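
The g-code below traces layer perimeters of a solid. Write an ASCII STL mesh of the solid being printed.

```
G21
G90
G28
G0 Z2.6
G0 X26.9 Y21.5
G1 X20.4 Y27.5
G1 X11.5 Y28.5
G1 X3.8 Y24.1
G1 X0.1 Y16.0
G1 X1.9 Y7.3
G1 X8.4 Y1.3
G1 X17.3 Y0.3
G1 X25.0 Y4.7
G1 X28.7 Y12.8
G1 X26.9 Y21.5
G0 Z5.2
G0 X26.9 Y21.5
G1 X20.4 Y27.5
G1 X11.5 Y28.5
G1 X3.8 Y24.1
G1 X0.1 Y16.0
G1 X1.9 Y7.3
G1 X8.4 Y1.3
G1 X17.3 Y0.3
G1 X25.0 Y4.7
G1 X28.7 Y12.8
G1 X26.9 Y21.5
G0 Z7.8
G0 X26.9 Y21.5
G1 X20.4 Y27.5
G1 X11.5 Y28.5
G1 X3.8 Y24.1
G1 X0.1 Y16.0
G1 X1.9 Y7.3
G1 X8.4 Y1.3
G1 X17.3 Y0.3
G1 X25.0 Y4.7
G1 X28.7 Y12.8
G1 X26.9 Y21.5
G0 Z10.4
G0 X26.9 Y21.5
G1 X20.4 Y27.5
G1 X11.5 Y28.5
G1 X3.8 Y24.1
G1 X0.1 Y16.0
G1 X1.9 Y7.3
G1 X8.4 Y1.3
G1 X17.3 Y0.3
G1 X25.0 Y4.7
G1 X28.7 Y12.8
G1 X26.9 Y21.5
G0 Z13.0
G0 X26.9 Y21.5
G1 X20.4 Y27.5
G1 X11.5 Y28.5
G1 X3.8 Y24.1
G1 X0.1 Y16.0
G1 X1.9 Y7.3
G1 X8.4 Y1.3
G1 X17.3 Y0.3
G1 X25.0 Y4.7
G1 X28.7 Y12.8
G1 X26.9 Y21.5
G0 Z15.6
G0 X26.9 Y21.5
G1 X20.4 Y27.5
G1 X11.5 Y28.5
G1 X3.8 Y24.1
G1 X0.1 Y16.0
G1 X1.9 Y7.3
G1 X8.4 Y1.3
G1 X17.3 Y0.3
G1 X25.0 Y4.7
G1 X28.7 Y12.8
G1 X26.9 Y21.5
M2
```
solid part
  facet normal 0.0000 0.0000 -1.0000
    outer loop
      vertex 11.5 28.5 0.0
      vertex 20.4 27.5 0.0
      vertex 26.9 21.5 0.0
    endloop
  endfacet
  facet normal 0.0000 0.0000 -1.0000
    outer loop
      vertex 3.8 24.1 0.0
      vertex 11.5 28.5 0.0
      vertex 26.9 21.5 0.0
    endloop
  endfacet
  facet normal 0.0000 0.0000 -1.0000
    outer loop
      vertex 0.1 16.0 0.0
      vertex 3.8 24.1 0.0
      vertex 26.9 21.5 0.0
    endloop
  endfacet
  facet normal 0.0000 0.0000 -1.0000
    outer loop
      vertex 1.9 7.3 0.0
      vertex 0.1 16.0 0.0
      vertex 26.9 21.5 0.0
    endloop
  endfacet
  facet normal 0.0000 0.0000 -1.0000
    outer loop
      vertex 8.4 1.3 0.0
      vertex 1.9 7.3 0.0
      vertex 26.9 21.5 0.0
    endloop
  endfacet
  facet normal 0.0000 0.0000 -1.0000
    outer loop
      vertex 17.3 0.3 0.0
      vertex 8.4 1.3 0.0
      vertex 26.9 21.5 0.0
    endloop
  endfacet
  facet normal 0.0000 0.0000 -1.0000
    outer loop
      vertex 25.0 4.7 0.0
      vertex 17.3 0.3 0.0
      vertex 26.9 21.5 0.0
    endloop
  endfacet
  facet normal 0.0000 0.0000 -1.0000
    outer loop
      vertex 28.7 12.8 0.0
      vertex 25.0 4.7 0.0
      vertex 26.9 21.5 0.0
    endloop
  endfacet
  facet normal 0.0000 0.0000 1.0000
    outer loop
      vertex 26.9 21.5 15.6
      vertex 20.4 27.5 15.6
      vertex 11.5 28.5 15.6
    endloop
  endfacet
  facet normal 0.0000 0.0000 1.0000
    outer loop
      vertex 26.9 21.5 15.6
      vertex 11.5 28.5 15.6
      vertex 3.8 24.1 15.6
    endloop
  endfacet
  facet normal 0.0000 0.0000 1.0000
    outer loop
      vertex 26.9 21.5 15.6
      vertex 3.8 24.1 15.6
      vertex 0.1 16.0 15.6
    endloop
  endfacet
  facet normal 0.0000 0.0000 1.0000
    outer loop
      vertex 26.9 21.5 15.6
      vertex 0.1 16.0 15.6
      vertex 1.9 7.3 15.6
    endloop
  endfacet
  facet normal 0.0000 0.0000 1.0000
    outer loop
      vertex 26.9 21.5 15.6
      vertex 1.9 7.3 15.6
      vertex 8.4 1.3 15.6
    endloop
  endfacet
  facet normal 0.0000 0.0000 1.0000
    outer loop
      vertex 26.9 21.5 15.6
      vertex 8.4 1.3 15.6
      vertex 17.3 0.3 15.6
    endloop
  endfacet
  facet normal 0.0000 0.0000 1.0000
    outer loop
      vertex 26.9 21.5 15.6
      vertex 17.3 0.3 15.6
      vertex 25.0 4.7 15.6
    endloop
  endfacet
  facet normal 0.0000 0.0000 1.0000
    outer loop
      vertex 26.9 21.5 15.6
      vertex 25.0 4.7 15.6
      vertex 28.7 12.8 15.6
    endloop
  endfacet
  facet normal 0.6783 0.7348 0.0000
    outer loop
      vertex 26.9 21.5 0.0
      vertex 20.4 27.5 0.0
      vertex 20.4 27.5 15.6
    endloop
  endfacet
  facet normal 0.6783 0.7348 0.0000
    outer loop
      vertex 26.9 21.5 0.0
      vertex 20.4 27.5 15.6
      vertex 26.9 21.5 15.6
    endloop
  endfacet
  facet normal 0.1117 0.9937 0.0000
    outer loop
      vertex 20.4 27.5 0.0
      vertex 11.5 28.5 0.0
      vertex 11.5 28.5 15.6
    endloop
  endfacet
  facet normal 0.1117 0.9937 0.0000
    outer loop
      vertex 20.4 27.5 0.0
      vertex 11.5 28.5 15.6
      vertex 20.4 27.5 15.6
    endloop
  endfacet
  facet normal -0.4961 0.8682 0.0000
    outer loop
      vertex 11.5 28.5 0.0
      vertex 3.8 24.1 0.0
      vertex 3.8 24.1 15.6
    endloop
  endfacet
  facet normal -0.4961 0.8682 0.0000
    outer loop
      vertex 11.5 28.5 0.0
      vertex 3.8 24.1 15.6
      vertex 11.5 28.5 15.6
    endloop
  endfacet
  facet normal -0.9096 0.4155 0.0000
    outer loop
      vertex 3.8 24.1 0.0
      vertex 0.1 16.0 0.0
      vertex 0.1 16.0 15.6
    endloop
  endfacet
  facet normal -0.9096 0.4155 0.0000
    outer loop
      vertex 3.8 24.1 0.0
      vertex 0.1 16.0 15.6
      vertex 3.8 24.1 15.6
    endloop
  endfacet
  facet normal -0.9793 -0.2026 0.0000
    outer loop
      vertex 0.1 16.0 0.0
      vertex 1.9 7.3 0.0
      vertex 1.9 7.3 15.6
    endloop
  endfacet
  facet normal -0.9793 -0.2026 0.0000
    outer loop
      vertex 0.1 16.0 0.0
      vertex 1.9 7.3 15.6
      vertex 0.1 16.0 15.6
    endloop
  endfacet
  facet normal -0.6783 -0.7348 0.0000
    outer loop
      vertex 1.9 7.3 0.0
      vertex 8.4 1.3 0.0
      vertex 8.4 1.3 15.6
    endloop
  endfacet
  facet normal -0.6783 -0.7348 0.0000
    outer loop
      vertex 1.9 7.3 0.0
      vertex 8.4 1.3 15.6
      vertex 1.9 7.3 15.6
    endloop
  endfacet
  facet normal -0.1117 -0.9937 0.0000
    outer loop
      vertex 8.4 1.3 0.0
      vertex 17.3 0.3 0.0
      vertex 17.3 0.3 15.6
    endloop
  endfacet
  facet normal -0.1117 -0.9937 0.0000
    outer loop
      vertex 8.4 1.3 0.0
      vertex 17.3 0.3 15.6
      vertex 8.4 1.3 15.6
    endloop
  endfacet
  facet normal 0.4961 -0.8682 0.0000
    outer loop
      vertex 17.3 0.3 0.0
      vertex 25.0 4.7 0.0
      vertex 25.0 4.7 15.6
    endloop
  endfacet
  facet normal 0.4961 -0.8682 0.0000
    outer loop
      vertex 17.3 0.3 0.0
      vertex 25.0 4.7 15.6
      vertex 17.3 0.3 15.6
    endloop
  endfacet
  facet normal 0.9096 -0.4155 0.0000
    outer loop
      vertex 25.0 4.7 0.0
      vertex 28.7 12.8 0.0
      vertex 28.7 12.8 15.6
    endloop
  endfacet
  facet normal 0.9096 -0.4155 0.0000
    outer loop
      vertex 25.0 4.7 0.0
      vertex 28.7 12.8 15.6
      vertex 25.0 4.7 15.6
    endloop
  endfacet
  facet normal 0.9793 0.2026 0.0000
    outer loop
      vertex 28.7 12.8 0.0
      vertex 26.9 21.5 0.0
      vertex 26.9 21.5 15.6
    endloop
  endfacet
  facet normal 0.9793 0.2026 0.0000
    outer loop
      vertex 28.7 12.8 0.0
      vertex 26.9 21.5 15.6
      vertex 28.7 12.8 15.6
    endloop
  endfacet
endsolid part

The G0 Z moves step by Δz≈2.6 mm. Every layer's G1 loop is the same polygon, so the solid is a straight extrusion of it from z=0 to z≈15.6. Closing with flat bottom and top caps and triangulating gives 36 facets — a regular 10-sided prism (a cylinder approximated with 10 flat sides), circumscribed radius ≈ 14.4 mm, height ≈ 15.6 mm.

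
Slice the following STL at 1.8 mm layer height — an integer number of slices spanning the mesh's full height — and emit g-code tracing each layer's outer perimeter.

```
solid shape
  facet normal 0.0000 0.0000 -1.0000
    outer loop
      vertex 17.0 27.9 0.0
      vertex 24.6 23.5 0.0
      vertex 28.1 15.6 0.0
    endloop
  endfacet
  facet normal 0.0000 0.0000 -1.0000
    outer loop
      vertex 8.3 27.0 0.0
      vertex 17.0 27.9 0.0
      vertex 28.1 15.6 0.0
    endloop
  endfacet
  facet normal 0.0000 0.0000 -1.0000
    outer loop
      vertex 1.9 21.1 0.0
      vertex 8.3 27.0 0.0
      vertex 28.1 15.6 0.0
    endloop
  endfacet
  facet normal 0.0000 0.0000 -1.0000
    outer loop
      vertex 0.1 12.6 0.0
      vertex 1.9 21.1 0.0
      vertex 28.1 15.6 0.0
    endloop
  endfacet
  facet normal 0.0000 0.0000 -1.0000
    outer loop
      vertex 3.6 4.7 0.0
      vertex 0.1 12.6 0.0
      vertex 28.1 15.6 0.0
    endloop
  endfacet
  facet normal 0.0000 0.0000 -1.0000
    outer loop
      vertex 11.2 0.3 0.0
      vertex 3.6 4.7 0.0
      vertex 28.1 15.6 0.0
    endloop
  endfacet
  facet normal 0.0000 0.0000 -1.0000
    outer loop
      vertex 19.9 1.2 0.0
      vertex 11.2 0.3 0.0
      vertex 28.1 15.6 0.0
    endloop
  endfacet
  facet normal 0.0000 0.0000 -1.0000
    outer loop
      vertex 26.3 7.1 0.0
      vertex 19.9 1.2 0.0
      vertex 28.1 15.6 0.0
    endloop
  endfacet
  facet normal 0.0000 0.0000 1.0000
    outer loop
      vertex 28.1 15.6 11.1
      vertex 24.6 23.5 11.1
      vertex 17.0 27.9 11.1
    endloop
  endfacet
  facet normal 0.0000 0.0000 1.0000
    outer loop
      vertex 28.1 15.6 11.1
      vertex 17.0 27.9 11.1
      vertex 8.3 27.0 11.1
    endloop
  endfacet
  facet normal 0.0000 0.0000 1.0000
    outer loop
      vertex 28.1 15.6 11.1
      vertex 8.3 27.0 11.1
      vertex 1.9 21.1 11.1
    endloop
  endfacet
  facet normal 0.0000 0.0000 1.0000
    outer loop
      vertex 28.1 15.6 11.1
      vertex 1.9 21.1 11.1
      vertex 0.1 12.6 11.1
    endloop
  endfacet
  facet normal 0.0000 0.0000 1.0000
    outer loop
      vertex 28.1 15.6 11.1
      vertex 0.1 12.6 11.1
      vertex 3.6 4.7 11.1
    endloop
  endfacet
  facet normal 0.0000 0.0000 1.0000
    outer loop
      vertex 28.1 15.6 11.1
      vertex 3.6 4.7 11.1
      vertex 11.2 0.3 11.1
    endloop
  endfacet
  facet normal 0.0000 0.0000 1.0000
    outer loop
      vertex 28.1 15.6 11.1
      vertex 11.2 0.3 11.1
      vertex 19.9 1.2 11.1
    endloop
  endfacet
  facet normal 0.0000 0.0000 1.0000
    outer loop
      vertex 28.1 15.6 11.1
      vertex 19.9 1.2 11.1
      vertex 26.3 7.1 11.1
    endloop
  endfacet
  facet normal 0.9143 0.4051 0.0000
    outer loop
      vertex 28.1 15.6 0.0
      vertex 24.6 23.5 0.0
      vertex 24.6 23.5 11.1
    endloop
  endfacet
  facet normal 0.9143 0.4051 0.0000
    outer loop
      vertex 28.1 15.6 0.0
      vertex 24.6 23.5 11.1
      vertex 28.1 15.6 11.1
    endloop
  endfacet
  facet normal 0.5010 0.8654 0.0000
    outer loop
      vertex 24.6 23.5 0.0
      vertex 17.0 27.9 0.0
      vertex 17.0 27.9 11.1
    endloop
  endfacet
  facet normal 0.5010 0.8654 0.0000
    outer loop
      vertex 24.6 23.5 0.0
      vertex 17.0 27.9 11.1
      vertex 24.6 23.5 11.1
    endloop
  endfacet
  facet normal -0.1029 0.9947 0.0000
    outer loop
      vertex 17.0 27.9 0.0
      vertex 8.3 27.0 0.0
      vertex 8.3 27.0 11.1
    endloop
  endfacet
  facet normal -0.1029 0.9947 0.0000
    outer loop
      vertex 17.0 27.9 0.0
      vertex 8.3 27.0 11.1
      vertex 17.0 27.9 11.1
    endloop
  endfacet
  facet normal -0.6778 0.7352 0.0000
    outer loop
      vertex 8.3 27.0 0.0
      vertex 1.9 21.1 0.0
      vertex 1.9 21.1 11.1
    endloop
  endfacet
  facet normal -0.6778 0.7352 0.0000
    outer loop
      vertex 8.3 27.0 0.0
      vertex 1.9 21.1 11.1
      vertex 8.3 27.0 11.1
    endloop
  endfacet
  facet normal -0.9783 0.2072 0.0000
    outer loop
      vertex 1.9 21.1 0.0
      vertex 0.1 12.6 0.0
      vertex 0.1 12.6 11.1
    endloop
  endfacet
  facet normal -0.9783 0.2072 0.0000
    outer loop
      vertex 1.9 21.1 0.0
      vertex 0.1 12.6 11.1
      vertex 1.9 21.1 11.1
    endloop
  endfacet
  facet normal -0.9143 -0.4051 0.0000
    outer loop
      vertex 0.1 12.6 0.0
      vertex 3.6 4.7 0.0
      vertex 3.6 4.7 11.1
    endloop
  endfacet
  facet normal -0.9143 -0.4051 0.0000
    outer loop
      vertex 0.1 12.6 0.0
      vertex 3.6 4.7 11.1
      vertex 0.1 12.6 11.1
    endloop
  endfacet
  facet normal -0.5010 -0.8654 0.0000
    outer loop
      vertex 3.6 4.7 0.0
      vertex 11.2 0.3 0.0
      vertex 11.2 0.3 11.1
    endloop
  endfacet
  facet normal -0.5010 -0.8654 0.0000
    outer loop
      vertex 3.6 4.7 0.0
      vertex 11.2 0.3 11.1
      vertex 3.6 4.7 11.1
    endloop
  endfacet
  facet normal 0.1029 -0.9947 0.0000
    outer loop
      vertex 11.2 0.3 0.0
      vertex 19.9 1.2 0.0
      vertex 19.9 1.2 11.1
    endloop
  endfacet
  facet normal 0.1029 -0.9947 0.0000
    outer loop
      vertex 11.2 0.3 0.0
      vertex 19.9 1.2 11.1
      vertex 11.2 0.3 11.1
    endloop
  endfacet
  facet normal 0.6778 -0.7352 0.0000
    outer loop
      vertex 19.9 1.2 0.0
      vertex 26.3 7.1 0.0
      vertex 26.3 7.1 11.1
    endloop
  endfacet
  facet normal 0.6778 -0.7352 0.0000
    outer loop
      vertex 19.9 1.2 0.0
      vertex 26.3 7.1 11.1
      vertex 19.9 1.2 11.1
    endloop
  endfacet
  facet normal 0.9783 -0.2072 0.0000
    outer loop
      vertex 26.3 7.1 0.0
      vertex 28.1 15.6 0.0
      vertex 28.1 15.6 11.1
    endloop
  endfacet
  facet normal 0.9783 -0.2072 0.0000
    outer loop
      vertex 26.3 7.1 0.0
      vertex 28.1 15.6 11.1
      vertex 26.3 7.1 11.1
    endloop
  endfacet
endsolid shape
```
; perimeter-only toolpath
G21 ; units = mm
G90 ; absolute positioning
G28 ; home
; layer 1
G0 Z1.8
G0 X28.1 Y15.6
G1 X24.6 Y23.5
G1 X17.0 Y27.9
G1 X8.3 Y27.0
G1 X1.9 Y21.1
G1 X0.1 Y12.6
G1 X3.6 Y4.7
G1 X11.2 Y0.3
G1 X19.9 Y1.2
G1 X26.3 Y7.1
G1 X28.1 Y15.6
; layer 2
G0 Z3.7
G0 X28.1 Y15.6
G1 X24.6 Y23.5
G1 X17.0 Y27.9
G1 X8.3 Y27.0
G1 X1.9 Y21.1
G1 X0.1 Y12.6
G1 X3.6 Y4.7
G1 X11.2 Y0.3
G1 X19.9 Y1.2
G1 X26.3 Y7.1
G1 X28.1 Y15.6
; layer 3
G0 Z5.5
G0 X28.1 Y15.6
G1 X24.6 Y23.5
G1 X17.0 Y27.9
G1 X8.3 Y27.0
G1 X1.9 Y21.1
G1 X0.1 Y12.6
G1 X3.6 Y4.7
G1 X11.2 Y0.3
G1 X19.9 Y1.2
G1 X26.3 Y7.1
G1 X28.1 Y15.6
; layer 4
G0 Z7.4
G0 X28.1 Y15.6
G1 X24.6 Y23.5
G1 X17.0 Y27.9
G1 X8.3 Y27.0
G1 X1.9 Y21.1
G1 X0.1 Y12.6
G1 X3.6 Y4.7
G1 X11.2 Y0.3
G1 X19.9 Y1.2
G1 X26.3 Y7.1
G1 X28.1 Y15.6
; layer 5
G0 Z9.2
G0 X28.1 Y15.6
G1 X24.6 Y23.5
G1 X17.0 Y27.9
G1 X8.3 Y27.0
G1 X1.9 Y21.1
G1 X0.1 Y12.6
G1 X3.6 Y4.7
G1 X11.2 Y0.3
G1 X19.9 Y1.2
G1 X26.3 Y7.1
G1 X28.1 Y15.6
; layer 6
G0 Z11.1
G0 X28.1 Y15.6
G1 X24.6 Y23.5
G1 X17.0 Y27.9
G1 X8.3 Y27.0
G1 X1.9 Y21.1
G1 X0.1 Y12.6
G1 X3.6 Y4.7
G1 X11.2 Y0.3
G1 X19.9 Y1.2
G1 X26.3 Y7.1
G1 X28.1 Y15.6
M2 ; end

The solid is a regular 10-sided prism (a cylinder approximated with 10 flat sides), circumscribed radius ≈ 14.1 mm, height ≈ 11.1 mm. Slicing at Δz = 1.8 mm — 6 equal slices spanning the solid's height, so layer i sits at z = i·h/6 — gives 6 non-empty perimeters. Each is a 10-segment closed polygon; G0 lifts to the layer z and rapids to the start vertex, then G1 traces the edges.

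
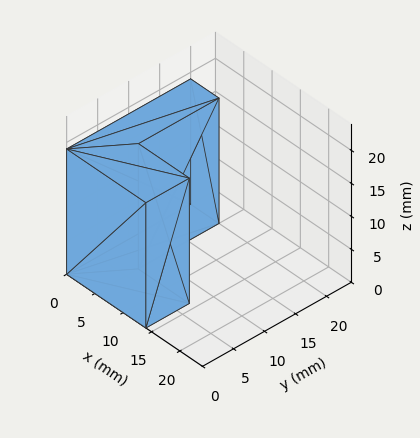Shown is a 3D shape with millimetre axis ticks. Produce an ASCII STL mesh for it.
Reading the render: the shape is an L-shaped prism: outer 14 × 20 mm, arm thicknesses ≈ 7 mm (horizontal) and 5 mm (vertical), extruded 19 mm in z (dimensions read to the nearest mm from the axis ticks). For the STL, each face is triangulated and given an outward normal.

solid part
  facet normal 0.0000 0.0000 -1.0000
    outer loop
      vertex 14.0 7.0 0.0
      vertex 14.0 0.0 0.0
      vertex 0.0 0.0 0.0
    endloop
  endfacet
  facet normal 0.0000 0.0000 -1.0000
    outer loop
      vertex 5.0 7.0 0.0
      vertex 14.0 7.0 0.0
      vertex 0.0 0.0 0.0
    endloop
  endfacet
  facet normal 0.0000 0.0000 -1.0000
    outer loop
      vertex 5.0 20.0 0.0
      vertex 5.0 7.0 0.0
      vertex 0.0 0.0 0.0
    endloop
  endfacet
  facet normal 0.0000 0.0000 -1.0000
    outer loop
      vertex 0.0 20.0 0.0
      vertex 5.0 20.0 0.0
      vertex 0.0 0.0 0.0
    endloop
  endfacet
  facet normal 0.0000 0.0000 1.0000
    outer loop
      vertex 0.0 0.0 19.0
      vertex 14.0 0.0 19.0
      vertex 14.0 7.0 19.0
    endloop
  endfacet
  facet normal 0.0000 0.0000 1.0000
    outer loop
      vertex 0.0 0.0 19.0
      vertex 14.0 7.0 19.0
      vertex 5.0 7.0 19.0
    endloop
  endfacet
  facet normal 0.0000 0.0000 1.0000
    outer loop
      vertex 0.0 0.0 19.0
      vertex 5.0 7.0 19.0
      vertex 5.0 20.0 19.0
    endloop
  endfacet
  facet normal 0.0000 0.0000 1.0000
    outer loop
      vertex 0.0 0.0 19.0
      vertex 5.0 20.0 19.0
      vertex 0.0 20.0 19.0
    endloop
  endfacet
  facet normal 0.0000 -1.0000 0.0000
    outer loop
      vertex 0.0 0.0 0.0
      vertex 14.0 0.0 0.0
      vertex 14.0 0.0 19.0
    endloop
  endfacet
  facet normal 0.0000 -1.0000 0.0000
    outer loop
      vertex 0.0 0.0 0.0
      vertex 14.0 0.0 19.0
      vertex 0.0 0.0 19.0
    endloop
  endfacet
  facet normal 1.0000 0.0000 0.0000
    outer loop
      vertex 14.0 0.0 0.0
      vertex 14.0 7.0 0.0
      vertex 14.0 7.0 19.0
    endloop
  endfacet
  facet normal 1.0000 0.0000 0.0000
    outer loop
      vertex 14.0 0.0 0.0
      vertex 14.0 7.0 19.0
      vertex 14.0 0.0 19.0
    endloop
  endfacet
  facet normal 0.0000 1.0000 0.0000
    outer loop
      vertex 14.0 7.0 0.0
      vertex 5.0 7.0 0.0
      vertex 5.0 7.0 19.0
    endloop
  endfacet
  facet normal 0.0000 1.0000 0.0000
    outer loop
      vertex 14.0 7.0 0.0
      vertex 5.0 7.0 19.0
      vertex 14.0 7.0 19.0
    endloop
  endfacet
  facet normal 1.0000 0.0000 0.0000
    outer loop
      vertex 5.0 7.0 0.0
      vertex 5.0 20.0 0.0
      vertex 5.0 20.0 19.0
    endloop
  endfacet
  facet normal 1.0000 0.0000 0.0000
    outer loop
      vertex 5.0 7.0 0.0
      vertex 5.0 20.0 19.0
      vertex 5.0 7.0 19.0
    endloop
  endfacet
  facet normal 0.0000 1.0000 0.0000
    outer loop
      vertex 5.0 20.0 0.0
      vertex 0.0 20.0 0.0
      vertex 0.0 20.0 19.0
    endloop
  endfacet
  facet normal 0.0000 1.0000 0.0000
    outer loop
      vertex 5.0 20.0 0.0
      vertex 0.0 20.0 19.0
      vertex 5.0 20.0 19.0
    endloop
  endfacet
  facet normal -1.0000 0.0000 0.0000
    outer loop
      vertex 0.0 20.0 0.0
      vertex 0.0 0.0 0.0
      vertex 0.0 0.0 19.0
    endloop
  endfacet
  facet normal -1.0000 0.0000 0.0000
    outer loop
      vertex 0.0 20.0 0.0
      vertex 0.0 0.0 19.0
      vertex 0.0 20.0 19.0
    endloop
  endfacet
endsolid part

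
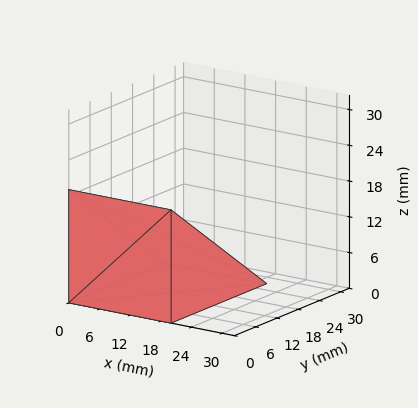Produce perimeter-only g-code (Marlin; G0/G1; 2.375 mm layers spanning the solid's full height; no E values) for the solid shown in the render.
Reading the render: the shape is a wedge (ramp): 20 × 27 mm base, rising to 19 mm along the y=0 edge and sloping linearly to z=0 at y=27 (dimensions read to the nearest mm from the axis ticks). For the g-code, the solid's height is divided into equal slices at the stated Δz and each level perimeter traced with G1 moves after a G0 lift.

; perimeter-only toolpath
G21 ; units = mm
G90 ; absolute positioning
G28 ; home
; layer 1
G0 Z2.375
G0 X0.000 Y0.000
G1 X20.000 Y0.000
G1 X20.000 Y23.625
G1 X0.000 Y23.625
G1 X0.000 Y0.000
; layer 2
G0 Z4.750
G0 X0.000 Y0.000
G1 X20.000 Y0.000
G1 X20.000 Y20.250
G1 X0.000 Y20.250
G1 X0.000 Y0.000
; layer 3
G0 Z7.125
G0 X0.000 Y0.000
G1 X20.000 Y0.000
G1 X20.000 Y16.875
G1 X0.000 Y16.875
G1 X0.000 Y0.000
; layer 4
G0 Z9.500
G0 X0.000 Y0.000
G1 X20.000 Y0.000
G1 X20.000 Y13.500
G1 X0.000 Y13.500
G1 X0.000 Y0.000
; layer 5
G0 Z11.875
G0 X0.000 Y0.000
G1 X20.000 Y0.000
G1 X20.000 Y10.125
G1 X0.000 Y10.125
G1 X0.000 Y0.000
; layer 6
G0 Z14.250
G0 X0.000 Y0.000
G1 X20.000 Y0.000
G1 X20.000 Y6.750
G1 X0.000 Y6.750
G1 X0.000 Y0.000
; layer 7
G0 Z16.625
G0 X0.000 Y0.000
G1 X20.000 Y0.000
G1 X20.000 Y3.375
G1 X0.000 Y3.375
G1 X0.000 Y0.000
M2 ; end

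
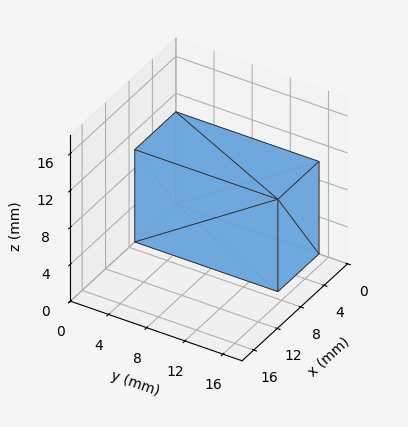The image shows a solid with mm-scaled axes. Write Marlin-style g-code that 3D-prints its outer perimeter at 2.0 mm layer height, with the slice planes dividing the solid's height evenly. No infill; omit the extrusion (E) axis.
Reading the render: the shape is a rectangular box, roughly 7 × 15 mm footprint and 10 mm tall (dimensions read to the nearest mm from the axis ticks). For the g-code, the solid's height is divided into equal slices at the stated Δz and each level perimeter traced with G1 moves after a G0 lift.

; perimeter-only toolpath
G21 ; units = mm
G90 ; absolute positioning
G28 ; home
; layer 1
G0 Z2.0
G0 X0.0 Y0.0
G1 X7.0 Y0.0
G1 X7.0 Y15.0
G1 X0.0 Y15.0
G1 X0.0 Y0.0
; layer 2
G0 Z4.0
G0 X0.0 Y0.0
G1 X7.0 Y0.0
G1 X7.0 Y15.0
G1 X0.0 Y15.0
G1 X0.0 Y0.0
; layer 3
G0 Z6.0
G0 X0.0 Y0.0
G1 X7.0 Y0.0
G1 X7.0 Y15.0
G1 X0.0 Y15.0
G1 X0.0 Y0.0
; layer 4
G0 Z8.0
G0 X0.0 Y0.0
G1 X7.0 Y0.0
G1 X7.0 Y15.0
G1 X0.0 Y15.0
G1 X0.0 Y0.0
; layer 5
G0 Z10.0
G0 X0.0 Y0.0
G1 X7.0 Y0.0
G1 X7.0 Y15.0
G1 X0.0 Y15.0
G1 X0.0 Y0.0
M2 ; end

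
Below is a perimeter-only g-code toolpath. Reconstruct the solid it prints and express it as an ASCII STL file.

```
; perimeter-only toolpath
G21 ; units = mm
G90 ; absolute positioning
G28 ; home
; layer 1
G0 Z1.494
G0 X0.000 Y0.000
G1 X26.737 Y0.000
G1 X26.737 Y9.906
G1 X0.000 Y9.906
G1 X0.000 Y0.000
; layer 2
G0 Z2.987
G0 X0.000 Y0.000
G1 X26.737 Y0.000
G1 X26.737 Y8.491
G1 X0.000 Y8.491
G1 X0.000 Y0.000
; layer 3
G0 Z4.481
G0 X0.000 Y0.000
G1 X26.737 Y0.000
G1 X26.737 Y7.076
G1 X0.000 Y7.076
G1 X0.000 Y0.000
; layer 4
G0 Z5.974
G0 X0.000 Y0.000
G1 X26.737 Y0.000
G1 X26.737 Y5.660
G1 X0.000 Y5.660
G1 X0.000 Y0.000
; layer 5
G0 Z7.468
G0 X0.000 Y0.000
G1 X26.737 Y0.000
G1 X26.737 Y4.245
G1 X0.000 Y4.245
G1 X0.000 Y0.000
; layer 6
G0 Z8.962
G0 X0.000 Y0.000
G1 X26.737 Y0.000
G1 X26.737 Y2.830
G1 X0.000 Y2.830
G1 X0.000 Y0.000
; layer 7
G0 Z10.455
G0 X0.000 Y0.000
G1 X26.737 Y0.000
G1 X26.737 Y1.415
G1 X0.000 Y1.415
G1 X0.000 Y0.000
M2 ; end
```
solid part
  facet normal 0.0000 0.0000 -1.0000
    outer loop
      vertex 26.737 11.321 0.000
      vertex 26.737 0.000 0.000
      vertex 0.000 0.000 0.000
    endloop
  endfacet
  facet normal 0.0000 0.0000 -1.0000
    outer loop
      vertex 0.000 11.321 0.000
      vertex 26.737 11.321 0.000
      vertex 0.000 0.000 0.000
    endloop
  endfacet
  facet normal 0.0000 -1.0000 0.0000
    outer loop
      vertex 0.000 0.000 0.000
      vertex 26.737 0.000 0.000
      vertex 26.737 0.000 11.949
    endloop
  endfacet
  facet normal 0.0000 -1.0000 0.0000
    outer loop
      vertex 0.000 0.000 0.000
      vertex 26.737 0.000 11.949
      vertex 0.000 0.000 11.949
    endloop
  endfacet
  facet normal 0.0000 0.7259 0.6878
    outer loop
      vertex 0.000 0.000 11.949
      vertex 26.737 0.000 11.949
      vertex 26.737 11.321 0.000
    endloop
  endfacet
  facet normal 0.0000 0.7259 0.6878
    outer loop
      vertex 0.000 0.000 11.949
      vertex 26.737 11.321 0.000
      vertex 0.000 11.321 0.000
    endloop
  endfacet
  facet normal -1.0000 0.0000 0.0000
    outer loop
      vertex 0.000 0.000 11.949
      vertex 0.000 11.321 0.000
      vertex 0.000 0.000 0.000
    endloop
  endfacet
  facet normal 1.0000 0.0000 0.0000
    outer loop
      vertex 26.737 0.000 0.000
      vertex 26.737 11.321 0.000
      vertex 26.737 0.000 11.949
    endloop
  endfacet
endsolid part

The G0 Z moves step by Δz≈1.494 mm. The G1 loops shrink linearly with z, so the solid tapers from its base footprint up to z≈11.9. Closing with a flat bottom cap and the tapered top and triangulating gives 8 facets — a wedge (ramp): 26.7 × 11.3 mm base, rising to 11.9 mm along the y=0 edge and sloping linearly to z=0 at y=11.3.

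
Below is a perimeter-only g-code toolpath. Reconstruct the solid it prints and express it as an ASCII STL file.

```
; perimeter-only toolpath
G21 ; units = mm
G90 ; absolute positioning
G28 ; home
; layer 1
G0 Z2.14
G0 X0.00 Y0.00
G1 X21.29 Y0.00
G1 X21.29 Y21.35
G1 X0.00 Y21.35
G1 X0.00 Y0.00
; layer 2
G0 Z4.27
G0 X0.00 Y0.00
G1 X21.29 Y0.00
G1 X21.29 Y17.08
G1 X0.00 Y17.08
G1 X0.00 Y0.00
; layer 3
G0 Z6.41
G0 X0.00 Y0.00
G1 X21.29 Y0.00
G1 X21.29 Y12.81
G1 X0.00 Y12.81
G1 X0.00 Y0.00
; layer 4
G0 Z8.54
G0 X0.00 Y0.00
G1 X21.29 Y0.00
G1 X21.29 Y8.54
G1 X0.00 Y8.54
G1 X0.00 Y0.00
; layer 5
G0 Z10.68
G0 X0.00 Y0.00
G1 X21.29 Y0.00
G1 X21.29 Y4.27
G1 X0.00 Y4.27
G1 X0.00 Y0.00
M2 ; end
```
solid part
  facet normal 0.0000 0.0000 -1.0000
    outer loop
      vertex 21.29 25.62 0.00
      vertex 21.29 0.00 0.00
      vertex 0.00 0.00 0.00
    endloop
  endfacet
  facet normal 0.0000 0.0000 -1.0000
    outer loop
      vertex 0.00 25.62 0.00
      vertex 21.29 25.62 0.00
      vertex 0.00 0.00 0.00
    endloop
  endfacet
  facet normal 0.0000 -1.0000 0.0000
    outer loop
      vertex 0.00 0.00 0.00
      vertex 21.29 0.00 0.00
      vertex 21.29 0.00 12.81
    endloop
  endfacet
  facet normal 0.0000 -1.0000 0.0000
    outer loop
      vertex 0.00 0.00 0.00
      vertex 21.29 0.00 12.81
      vertex 0.00 0.00 12.81
    endloop
  endfacet
  facet normal 0.0000 0.4472 0.8944
    outer loop
      vertex 0.00 0.00 12.81
      vertex 21.29 0.00 12.81
      vertex 21.29 25.62 0.00
    endloop
  endfacet
  facet normal 0.0000 0.4472 0.8944
    outer loop
      vertex 0.00 0.00 12.81
      vertex 21.29 25.62 0.00
      vertex 0.00 25.62 0.00
    endloop
  endfacet
  facet normal -1.0000 0.0000 0.0000
    outer loop
      vertex 0.00 0.00 12.81
      vertex 0.00 25.62 0.00
      vertex 0.00 0.00 0.00
    endloop
  endfacet
  facet normal 1.0000 0.0000 0.0000
    outer loop
      vertex 21.29 0.00 0.00
      vertex 21.29 25.62 0.00
      vertex 21.29 0.00 12.81
    endloop
  endfacet
endsolid part

The G0 Z moves step by Δz≈2.14 mm. The G1 loops shrink linearly with z, so the solid tapers from its base footprint up to z≈12.8. Closing with a flat bottom cap and the tapered top and triangulating gives 8 facets — a wedge (ramp): 21.3 × 25.6 mm base, rising to 12.8 mm along the y=0 edge and sloping linearly to z=0 at y=25.6.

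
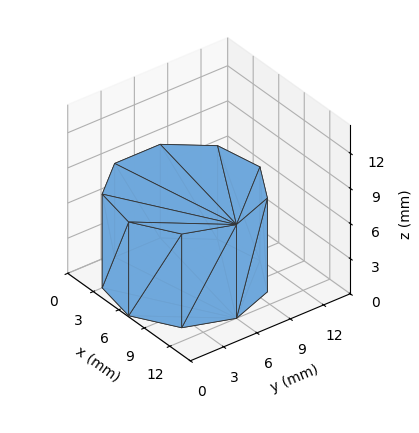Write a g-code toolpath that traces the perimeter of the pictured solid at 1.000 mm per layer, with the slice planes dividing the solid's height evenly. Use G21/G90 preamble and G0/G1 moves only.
Reading the render: the shape is a regular 9-sided prism (a cylinder approximated with 9 flat sides), circumscribed radius ≈ 6 mm, height ≈ 8 mm (dimensions read to the nearest mm from the axis ticks). For the g-code, the solid's height is divided into equal slices at the stated Δz and each level perimeter traced with G1 moves after a G0 lift.

; perimeter-only toolpath
G21 ; units = mm
G90 ; absolute positioning
G28 ; home
; layer 1
G0 Z1.000
G0 X12.000 Y6.000
G1 X10.596 Y9.857
G1 X7.042 Y11.909
G1 X3.000 Y11.196
G1 X0.362 Y8.052
G1 X0.362 Y3.948
G1 X3.000 Y0.804
G1 X7.042 Y0.091
G1 X10.596 Y2.143
G1 X12.000 Y6.000
; layer 2
G0 Z2.000
G0 X12.000 Y6.000
G1 X10.596 Y9.857
G1 X7.042 Y11.909
G1 X3.000 Y11.196
G1 X0.362 Y8.052
G1 X0.362 Y3.948
G1 X3.000 Y0.804
G1 X7.042 Y0.091
G1 X10.596 Y2.143
G1 X12.000 Y6.000
; layer 3
G0 Z3.000
G0 X12.000 Y6.000
G1 X10.596 Y9.857
G1 X7.042 Y11.909
G1 X3.000 Y11.196
G1 X0.362 Y8.052
G1 X0.362 Y3.948
G1 X3.000 Y0.804
G1 X7.042 Y0.091
G1 X10.596 Y2.143
G1 X12.000 Y6.000
; layer 4
G0 Z4.000
G0 X12.000 Y6.000
G1 X10.596 Y9.857
G1 X7.042 Y11.909
G1 X3.000 Y11.196
G1 X0.362 Y8.052
G1 X0.362 Y3.948
G1 X3.000 Y0.804
G1 X7.042 Y0.091
G1 X10.596 Y2.143
G1 X12.000 Y6.000
; layer 5
G0 Z5.000
G0 X12.000 Y6.000
G1 X10.596 Y9.857
G1 X7.042 Y11.909
G1 X3.000 Y11.196
G1 X0.362 Y8.052
G1 X0.362 Y3.948
G1 X3.000 Y0.804
G1 X7.042 Y0.091
G1 X10.596 Y2.143
G1 X12.000 Y6.000
; layer 6
G0 Z6.000
G0 X12.000 Y6.000
G1 X10.596 Y9.857
G1 X7.042 Y11.909
G1 X3.000 Y11.196
G1 X0.362 Y8.052
G1 X0.362 Y3.948
G1 X3.000 Y0.804
G1 X7.042 Y0.091
G1 X10.596 Y2.143
G1 X12.000 Y6.000
; layer 7
G0 Z7.000
G0 X12.000 Y6.000
G1 X10.596 Y9.857
G1 X7.042 Y11.909
G1 X3.000 Y11.196
G1 X0.362 Y8.052
G1 X0.362 Y3.948
G1 X3.000 Y0.804
G1 X7.042 Y0.091
G1 X10.596 Y2.143
G1 X12.000 Y6.000
; layer 8
G0 Z8.000
G0 X12.000 Y6.000
G1 X10.596 Y9.857
G1 X7.042 Y11.909
G1 X3.000 Y11.196
G1 X0.362 Y8.052
G1 X0.362 Y3.948
G1 X3.000 Y0.804
G1 X7.042 Y0.091
G1 X10.596 Y2.143
G1 X12.000 Y6.000
M2 ; end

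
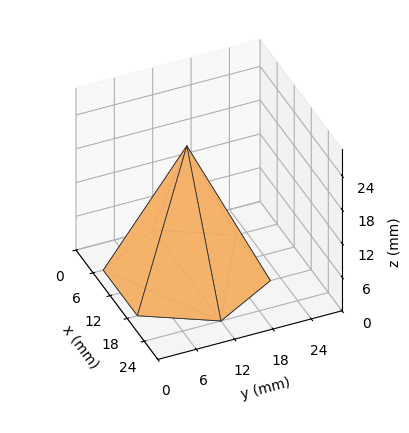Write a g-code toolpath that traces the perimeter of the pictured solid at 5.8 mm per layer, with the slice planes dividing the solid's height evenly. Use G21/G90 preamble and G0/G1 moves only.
Reading the render: the shape is a regular 6-sided pyramid, base circumscribed radius ≈ 12 mm, apex at z ≈ 23 mm (dimensions read to the nearest mm from the axis ticks). For the g-code, the solid's height is divided into equal slices at the stated Δz and each level perimeter traced with G1 moves after a G0 lift.

; perimeter-only toolpath
G21 ; units = mm
G90 ; absolute positioning
G28 ; home
; layer 1
G0 Z5.8
G0 X21.0 Y12.0
G1 X16.5 Y19.8
G1 X7.5 Y19.8
G1 X3.0 Y12.0
G1 X7.5 Y4.2
G1 X16.5 Y4.2
G1 X21.0 Y12.0
; layer 2
G0 Z11.5
G0 X18.0 Y12.0
G1 X15.0 Y17.2
G1 X9.0 Y17.2
G1 X6.0 Y12.0
G1 X9.0 Y6.8
G1 X15.0 Y6.8
G1 X18.0 Y12.0
; layer 3
G0 Z17.2
G0 X15.0 Y12.0
G1 X13.5 Y14.6
G1 X10.5 Y14.6
G1 X9.0 Y12.0
G1 X10.5 Y9.4
G1 X13.5 Y9.4
G1 X15.0 Y12.0
M2 ; end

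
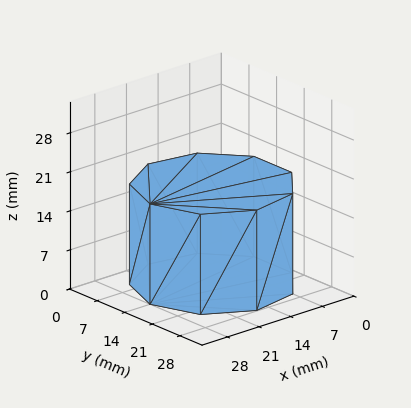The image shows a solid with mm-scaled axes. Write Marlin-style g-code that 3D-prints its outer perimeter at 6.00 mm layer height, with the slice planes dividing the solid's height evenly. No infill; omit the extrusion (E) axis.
Reading the render: the shape is a regular 9-sided prism (a cylinder approximated with 9 flat sides), circumscribed radius ≈ 14 mm, height ≈ 18 mm (dimensions read to the nearest mm from the axis ticks). For the g-code, the solid's height is divided into equal slices at the stated Δz and each level perimeter traced with G1 moves after a G0 lift.

; perimeter-only toolpath
G21 ; units = mm
G90 ; absolute positioning
G28 ; home
; layer 1
G0 Z6.00
G0 X28.00 Y14.00
G1 X24.72 Y23.00
G1 X16.43 Y27.79
G1 X7.00 Y26.12
G1 X0.84 Y18.79
G1 X0.84 Y9.21
G1 X7.00 Y1.88
G1 X16.43 Y0.21
G1 X24.72 Y5.00
G1 X28.00 Y14.00
; layer 2
G0 Z12.00
G0 X28.00 Y14.00
G1 X24.72 Y23.00
G1 X16.43 Y27.79
G1 X7.00 Y26.12
G1 X0.84 Y18.79
G1 X0.84 Y9.21
G1 X7.00 Y1.88
G1 X16.43 Y0.21
G1 X24.72 Y5.00
G1 X28.00 Y14.00
; layer 3
G0 Z18.00
G0 X28.00 Y14.00
G1 X24.72 Y23.00
G1 X16.43 Y27.79
G1 X7.00 Y26.12
G1 X0.84 Y18.79
G1 X0.84 Y9.21
G1 X7.00 Y1.88
G1 X16.43 Y0.21
G1 X24.72 Y5.00
G1 X28.00 Y14.00
M2 ; end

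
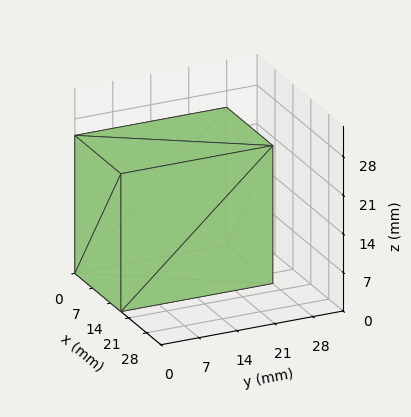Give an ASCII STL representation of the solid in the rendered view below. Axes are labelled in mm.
Reading the render: the shape is a rectangular box, roughly 18 × 28 mm footprint and 25 mm tall (dimensions read to the nearest mm from the axis ticks). For the STL, each face is triangulated and given an outward normal.

solid part
  facet normal 0.0000 0.0000 -1.0000
    outer loop
      vertex 18.0 28.0 0.0
      vertex 18.0 0.0 0.0
      vertex 0.0 0.0 0.0
    endloop
  endfacet
  facet normal 0.0000 0.0000 -1.0000
    outer loop
      vertex 0.0 28.0 0.0
      vertex 18.0 28.0 0.0
      vertex 0.0 0.0 0.0
    endloop
  endfacet
  facet normal 0.0000 0.0000 1.0000
    outer loop
      vertex 0.0 0.0 25.0
      vertex 18.0 0.0 25.0
      vertex 18.0 28.0 25.0
    endloop
  endfacet
  facet normal 0.0000 0.0000 1.0000
    outer loop
      vertex 0.0 0.0 25.0
      vertex 18.0 28.0 25.0
      vertex 0.0 28.0 25.0
    endloop
  endfacet
  facet normal 0.0000 -1.0000 0.0000
    outer loop
      vertex 0.0 0.0 0.0
      vertex 18.0 0.0 0.0
      vertex 18.0 0.0 25.0
    endloop
  endfacet
  facet normal 0.0000 -1.0000 0.0000
    outer loop
      vertex 0.0 0.0 0.0
      vertex 18.0 0.0 25.0
      vertex 0.0 0.0 25.0
    endloop
  endfacet
  facet normal 0.0000 1.0000 0.0000
    outer loop
      vertex 18.0 28.0 25.0
      vertex 18.0 28.0 0.0
      vertex 0.0 28.0 0.0
    endloop
  endfacet
  facet normal 0.0000 1.0000 0.0000
    outer loop
      vertex 0.0 28.0 25.0
      vertex 18.0 28.0 25.0
      vertex 0.0 28.0 0.0
    endloop
  endfacet
  facet normal -1.0000 0.0000 0.0000
    outer loop
      vertex 0.0 28.0 25.0
      vertex 0.0 28.0 0.0
      vertex 0.0 0.0 0.0
    endloop
  endfacet
  facet normal -1.0000 0.0000 0.0000
    outer loop
      vertex 0.0 0.0 25.0
      vertex 0.0 28.0 25.0
      vertex 0.0 0.0 0.0
    endloop
  endfacet
  facet normal 1.0000 0.0000 0.0000
    outer loop
      vertex 18.0 0.0 0.0
      vertex 18.0 28.0 0.0
      vertex 18.0 28.0 25.0
    endloop
  endfacet
  facet normal 1.0000 0.0000 0.0000
    outer loop
      vertex 18.0 0.0 0.0
      vertex 18.0 28.0 25.0
      vertex 18.0 0.0 25.0
    endloop
  endfacet
endsolid part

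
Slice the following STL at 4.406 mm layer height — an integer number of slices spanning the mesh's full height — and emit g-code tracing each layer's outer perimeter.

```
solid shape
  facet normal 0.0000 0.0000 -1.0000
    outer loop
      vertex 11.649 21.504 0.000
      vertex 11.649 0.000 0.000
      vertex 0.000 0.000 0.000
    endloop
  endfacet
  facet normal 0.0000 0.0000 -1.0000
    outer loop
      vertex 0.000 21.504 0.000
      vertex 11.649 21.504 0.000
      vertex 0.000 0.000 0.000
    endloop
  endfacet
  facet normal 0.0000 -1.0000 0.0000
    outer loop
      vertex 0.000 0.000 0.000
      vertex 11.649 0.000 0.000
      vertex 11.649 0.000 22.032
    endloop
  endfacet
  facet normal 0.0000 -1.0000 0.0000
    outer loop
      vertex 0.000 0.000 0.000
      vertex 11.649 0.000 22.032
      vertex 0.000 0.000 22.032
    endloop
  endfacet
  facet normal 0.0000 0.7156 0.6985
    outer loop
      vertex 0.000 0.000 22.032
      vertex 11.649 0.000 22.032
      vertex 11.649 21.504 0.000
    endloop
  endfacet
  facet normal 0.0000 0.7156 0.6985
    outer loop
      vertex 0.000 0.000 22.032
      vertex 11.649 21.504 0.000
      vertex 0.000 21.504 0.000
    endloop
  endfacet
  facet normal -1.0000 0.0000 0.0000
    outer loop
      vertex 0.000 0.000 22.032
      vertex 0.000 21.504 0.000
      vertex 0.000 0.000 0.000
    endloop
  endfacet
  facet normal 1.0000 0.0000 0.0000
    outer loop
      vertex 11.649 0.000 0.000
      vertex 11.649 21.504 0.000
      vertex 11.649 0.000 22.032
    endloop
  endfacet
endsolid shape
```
; perimeter-only toolpath
G21 ; units = mm
G90 ; absolute positioning
G28 ; home
; layer 1
G0 Z4.406
G0 X0.000 Y0.000
G1 X11.649 Y0.000
G1 X11.649 Y17.203
G1 X0.000 Y17.203
G1 X0.000 Y0.000
; layer 2
G0 Z8.813
G0 X0.000 Y0.000
G1 X11.649 Y0.000
G1 X11.649 Y12.902
G1 X0.000 Y12.902
G1 X0.000 Y0.000
; layer 3
G0 Z13.219
G0 X0.000 Y0.000
G1 X11.649 Y0.000
G1 X11.649 Y8.602
G1 X0.000 Y8.602
G1 X0.000 Y0.000
; layer 4
G0 Z17.626
G0 X0.000 Y0.000
G1 X11.649 Y0.000
G1 X11.649 Y4.301
G1 X0.000 Y4.301
G1 X0.000 Y0.000
M2 ; end

The solid is a wedge (ramp): 11.6 × 21.5 mm base, rising to 22 mm along the y=0 edge and sloping linearly to z=0 at y=21.5. Slicing at Δz = 4.406 mm — 5 equal slices spanning the solid's height, so layer i sits at z = i·h/5 — gives 4 non-empty perimeters. Each is a 4-segment closed polygon; G0 lifts to the layer z and rapids to the start vertex, then G1 traces the edges. The cross-section shrinks linearly with z (the slice at the apex is degenerate and omitted).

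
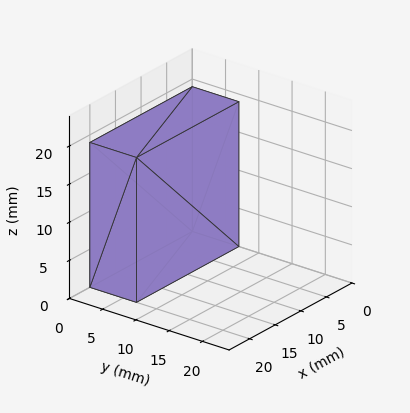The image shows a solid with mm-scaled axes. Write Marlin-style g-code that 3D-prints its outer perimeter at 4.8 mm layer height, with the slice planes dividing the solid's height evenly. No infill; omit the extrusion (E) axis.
Reading the render: the shape is a rectangular box, roughly 20 × 7 mm footprint and 19 mm tall (dimensions read to the nearest mm from the axis ticks). For the g-code, the solid's height is divided into equal slices at the stated Δz and each level perimeter traced with G1 moves after a G0 lift.

; perimeter-only toolpath
G21 ; units = mm
G90 ; absolute positioning
G28 ; home
; layer 1
G0 Z4.8
G0 X0.0 Y0.0
G1 X20.0 Y0.0
G1 X20.0 Y7.0
G1 X0.0 Y7.0
G1 X0.0 Y0.0
; layer 2
G0 Z9.5
G0 X0.0 Y0.0
G1 X20.0 Y0.0
G1 X20.0 Y7.0
G1 X0.0 Y7.0
G1 X0.0 Y0.0
; layer 3
G0 Z14.2
G0 X0.0 Y0.0
G1 X20.0 Y0.0
G1 X20.0 Y7.0
G1 X0.0 Y7.0
G1 X0.0 Y0.0
; layer 4
G0 Z19.0
G0 X0.0 Y0.0
G1 X20.0 Y0.0
G1 X20.0 Y7.0
G1 X0.0 Y7.0
G1 X0.0 Y0.0
M2 ; end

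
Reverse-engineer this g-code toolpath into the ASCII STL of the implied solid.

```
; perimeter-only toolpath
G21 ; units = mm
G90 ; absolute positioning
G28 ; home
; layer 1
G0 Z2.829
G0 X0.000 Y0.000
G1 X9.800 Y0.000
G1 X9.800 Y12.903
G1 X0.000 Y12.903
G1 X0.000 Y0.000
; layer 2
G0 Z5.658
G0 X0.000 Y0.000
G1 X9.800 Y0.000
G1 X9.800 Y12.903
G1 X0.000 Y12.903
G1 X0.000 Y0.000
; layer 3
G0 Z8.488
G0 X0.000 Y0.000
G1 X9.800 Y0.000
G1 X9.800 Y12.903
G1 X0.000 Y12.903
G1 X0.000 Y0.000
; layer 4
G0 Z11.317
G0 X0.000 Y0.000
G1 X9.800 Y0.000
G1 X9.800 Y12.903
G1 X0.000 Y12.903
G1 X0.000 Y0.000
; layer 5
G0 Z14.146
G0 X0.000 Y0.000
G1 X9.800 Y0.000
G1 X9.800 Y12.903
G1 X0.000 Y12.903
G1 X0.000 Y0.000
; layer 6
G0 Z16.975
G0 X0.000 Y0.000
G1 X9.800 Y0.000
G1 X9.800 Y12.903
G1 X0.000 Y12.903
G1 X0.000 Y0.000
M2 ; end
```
solid part
  facet normal 0.0000 0.0000 -1.0000
    outer loop
      vertex 9.800 12.903 0.000
      vertex 9.800 0.000 0.000
      vertex 0.000 0.000 0.000
    endloop
  endfacet
  facet normal 0.0000 0.0000 -1.0000
    outer loop
      vertex 0.000 12.903 0.000
      vertex 9.800 12.903 0.000
      vertex 0.000 0.000 0.000
    endloop
  endfacet
  facet normal 0.0000 0.0000 1.0000
    outer loop
      vertex 0.000 0.000 16.975
      vertex 9.800 0.000 16.975
      vertex 9.800 12.903 16.975
    endloop
  endfacet
  facet normal 0.0000 0.0000 1.0000
    outer loop
      vertex 0.000 0.000 16.975
      vertex 9.800 12.903 16.975
      vertex 0.000 12.903 16.975
    endloop
  endfacet
  facet normal 0.0000 -1.0000 0.0000
    outer loop
      vertex 0.000 0.000 0.000
      vertex 9.800 0.000 0.000
      vertex 9.800 0.000 16.975
    endloop
  endfacet
  facet normal 0.0000 -1.0000 0.0000
    outer loop
      vertex 0.000 0.000 0.000
      vertex 9.800 0.000 16.975
      vertex 0.000 0.000 16.975
    endloop
  endfacet
  facet normal 0.0000 1.0000 0.0000
    outer loop
      vertex 9.800 12.903 16.975
      vertex 9.800 12.903 0.000
      vertex 0.000 12.903 0.000
    endloop
  endfacet
  facet normal 0.0000 1.0000 0.0000
    outer loop
      vertex 0.000 12.903 16.975
      vertex 9.800 12.903 16.975
      vertex 0.000 12.903 0.000
    endloop
  endfacet
  facet normal -1.0000 0.0000 0.0000
    outer loop
      vertex 0.000 12.903 16.975
      vertex 0.000 12.903 0.000
      vertex 0.000 0.000 0.000
    endloop
  endfacet
  facet normal -1.0000 0.0000 0.0000
    outer loop
      vertex 0.000 0.000 16.975
      vertex 0.000 12.903 16.975
      vertex 0.000 0.000 0.000
    endloop
  endfacet
  facet normal 1.0000 0.0000 0.0000
    outer loop
      vertex 9.800 0.000 0.000
      vertex 9.800 12.903 0.000
      vertex 9.800 12.903 16.975
    endloop
  endfacet
  facet normal 1.0000 0.0000 0.0000
    outer loop
      vertex 9.800 0.000 0.000
      vertex 9.800 12.903 16.975
      vertex 9.800 0.000 16.975
    endloop
  endfacet
endsolid part

The G0 Z moves step by Δz≈2.829 mm. Every layer's G1 loop is the same polygon, so the solid is a straight extrusion of it from z=0 to z≈17. Closing with flat bottom and top caps and triangulating gives 12 facets — a rectangular box, roughly 9.8 × 12.9 mm footprint and 17 mm tall.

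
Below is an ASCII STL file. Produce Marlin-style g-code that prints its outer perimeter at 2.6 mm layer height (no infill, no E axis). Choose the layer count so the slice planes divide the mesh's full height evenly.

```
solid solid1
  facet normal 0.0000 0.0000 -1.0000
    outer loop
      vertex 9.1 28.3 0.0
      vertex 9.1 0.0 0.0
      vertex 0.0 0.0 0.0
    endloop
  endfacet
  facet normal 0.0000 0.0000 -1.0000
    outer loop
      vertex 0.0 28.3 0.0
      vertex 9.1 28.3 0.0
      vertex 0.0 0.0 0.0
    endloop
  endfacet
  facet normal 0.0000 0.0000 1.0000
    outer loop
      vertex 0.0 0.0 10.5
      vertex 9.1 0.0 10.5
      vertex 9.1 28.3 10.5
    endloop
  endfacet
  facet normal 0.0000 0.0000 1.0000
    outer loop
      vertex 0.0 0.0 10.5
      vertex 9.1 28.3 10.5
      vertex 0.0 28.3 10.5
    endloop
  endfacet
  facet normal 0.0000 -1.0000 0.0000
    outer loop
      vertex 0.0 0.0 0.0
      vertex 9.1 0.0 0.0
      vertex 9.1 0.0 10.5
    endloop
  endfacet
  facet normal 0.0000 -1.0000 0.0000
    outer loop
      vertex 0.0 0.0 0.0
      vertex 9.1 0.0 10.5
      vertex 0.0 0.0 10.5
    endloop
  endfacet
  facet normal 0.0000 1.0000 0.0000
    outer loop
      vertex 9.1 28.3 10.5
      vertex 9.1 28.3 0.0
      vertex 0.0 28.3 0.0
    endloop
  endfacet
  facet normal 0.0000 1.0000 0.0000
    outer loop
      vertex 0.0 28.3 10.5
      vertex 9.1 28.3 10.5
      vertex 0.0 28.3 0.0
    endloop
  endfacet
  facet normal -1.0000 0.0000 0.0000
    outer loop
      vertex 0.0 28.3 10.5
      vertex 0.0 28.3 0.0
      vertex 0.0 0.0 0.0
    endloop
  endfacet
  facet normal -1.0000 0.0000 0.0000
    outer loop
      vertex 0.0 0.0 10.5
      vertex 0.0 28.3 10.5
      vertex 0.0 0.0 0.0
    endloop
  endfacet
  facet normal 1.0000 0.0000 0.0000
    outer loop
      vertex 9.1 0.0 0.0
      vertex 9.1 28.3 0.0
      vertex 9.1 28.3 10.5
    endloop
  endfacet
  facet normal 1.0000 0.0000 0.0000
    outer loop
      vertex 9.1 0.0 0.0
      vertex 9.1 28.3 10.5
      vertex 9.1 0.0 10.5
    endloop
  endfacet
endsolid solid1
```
; perimeter-only toolpath
G21 ; units = mm
G90 ; absolute positioning
G28 ; home
; layer 1
G0 Z2.6
G0 X0.0 Y0.0
G1 X9.1 Y0.0
G1 X9.1 Y28.3
G1 X0.0 Y28.3
G1 X0.0 Y0.0
; layer 2
G0 Z5.2
G0 X0.0 Y0.0
G1 X9.1 Y0.0
G1 X9.1 Y28.3
G1 X0.0 Y28.3
G1 X0.0 Y0.0
; layer 3
G0 Z7.9
G0 X0.0 Y0.0
G1 X9.1 Y0.0
G1 X9.1 Y28.3
G1 X0.0 Y28.3
G1 X0.0 Y0.0
; layer 4
G0 Z10.5
G0 X0.0 Y0.0
G1 X9.1 Y0.0
G1 X9.1 Y28.3
G1 X0.0 Y28.3
G1 X0.0 Y0.0
M2 ; end

The solid is a rectangular box, roughly 9.1 × 28.3 mm footprint and 10.5 mm tall. Slicing at Δz = 2.6 mm — 4 equal slices spanning the solid's height, so layer i sits at z = i·h/4 — gives 4 non-empty perimeters. Each is a 4-segment closed polygon; G0 lifts to the layer z and rapids to the start vertex, then G1 traces the edges.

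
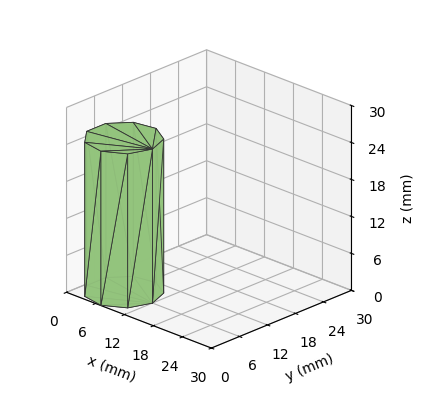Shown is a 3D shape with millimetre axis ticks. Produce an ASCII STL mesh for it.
Reading the render: the shape is a regular 9-sided prism (a cylinder approximated with 9 flat sides), circumscribed radius ≈ 6 mm, height ≈ 25 mm (dimensions read to the nearest mm from the axis ticks). For the STL, each face is triangulated and given an outward normal.

solid part
  facet normal 0.0000 0.0000 -1.0000
    outer loop
      vertex 7.042 11.909 0.000
      vertex 10.596 9.857 0.000
      vertex 12.000 6.000 0.000
    endloop
  endfacet
  facet normal 0.0000 0.0000 -1.0000
    outer loop
      vertex 3.000 11.196 0.000
      vertex 7.042 11.909 0.000
      vertex 12.000 6.000 0.000
    endloop
  endfacet
  facet normal 0.0000 0.0000 -1.0000
    outer loop
      vertex 0.362 8.052 0.000
      vertex 3.000 11.196 0.000
      vertex 12.000 6.000 0.000
    endloop
  endfacet
  facet normal 0.0000 0.0000 -1.0000
    outer loop
      vertex 0.362 3.948 0.000
      vertex 0.362 8.052 0.000
      vertex 12.000 6.000 0.000
    endloop
  endfacet
  facet normal 0.0000 0.0000 -1.0000
    outer loop
      vertex 3.000 0.804 0.000
      vertex 0.362 3.948 0.000
      vertex 12.000 6.000 0.000
    endloop
  endfacet
  facet normal 0.0000 0.0000 -1.0000
    outer loop
      vertex 7.042 0.091 0.000
      vertex 3.000 0.804 0.000
      vertex 12.000 6.000 0.000
    endloop
  endfacet
  facet normal 0.0000 0.0000 -1.0000
    outer loop
      vertex 10.596 2.143 0.000
      vertex 7.042 0.091 0.000
      vertex 12.000 6.000 0.000
    endloop
  endfacet
  facet normal 0.0000 0.0000 1.0000
    outer loop
      vertex 12.000 6.000 25.000
      vertex 10.596 9.857 25.000
      vertex 7.042 11.909 25.000
    endloop
  endfacet
  facet normal 0.0000 0.0000 1.0000
    outer loop
      vertex 12.000 6.000 25.000
      vertex 7.042 11.909 25.000
      vertex 3.000 11.196 25.000
    endloop
  endfacet
  facet normal 0.0000 0.0000 1.0000
    outer loop
      vertex 12.000 6.000 25.000
      vertex 3.000 11.196 25.000
      vertex 0.362 8.052 25.000
    endloop
  endfacet
  facet normal 0.0000 0.0000 1.0000
    outer loop
      vertex 12.000 6.000 25.000
      vertex 0.362 8.052 25.000
      vertex 0.362 3.948 25.000
    endloop
  endfacet
  facet normal 0.0000 0.0000 1.0000
    outer loop
      vertex 12.000 6.000 25.000
      vertex 0.362 3.948 25.000
      vertex 3.000 0.804 25.000
    endloop
  endfacet
  facet normal 0.0000 0.0000 1.0000
    outer loop
      vertex 12.000 6.000 25.000
      vertex 3.000 0.804 25.000
      vertex 7.042 0.091 25.000
    endloop
  endfacet
  facet normal 0.0000 0.0000 1.0000
    outer loop
      vertex 12.000 6.000 25.000
      vertex 7.042 0.091 25.000
      vertex 10.596 2.143 25.000
    endloop
  endfacet
  facet normal 0.9397 0.3421 0.0000
    outer loop
      vertex 12.000 6.000 0.000
      vertex 10.596 9.857 0.000
      vertex 10.596 9.857 25.000
    endloop
  endfacet
  facet normal 0.9397 0.3421 0.0000
    outer loop
      vertex 12.000 6.000 0.000
      vertex 10.596 9.857 25.000
      vertex 12.000 6.000 25.000
    endloop
  endfacet
  facet normal 0.5000 0.8660 0.0000
    outer loop
      vertex 10.596 9.857 0.000
      vertex 7.042 11.909 0.000
      vertex 7.042 11.909 25.000
    endloop
  endfacet
  facet normal 0.5000 0.8660 0.0000
    outer loop
      vertex 10.596 9.857 0.000
      vertex 7.042 11.909 25.000
      vertex 10.596 9.857 25.000
    endloop
  endfacet
  facet normal -0.1737 0.9848 0.0000
    outer loop
      vertex 7.042 11.909 0.000
      vertex 3.000 11.196 0.000
      vertex 3.000 11.196 25.000
    endloop
  endfacet
  facet normal -0.1737 0.9848 0.0000
    outer loop
      vertex 7.042 11.909 0.000
      vertex 3.000 11.196 25.000
      vertex 7.042 11.909 25.000
    endloop
  endfacet
  facet normal -0.7661 0.6428 0.0000
    outer loop
      vertex 3.000 11.196 0.000
      vertex 0.362 8.052 0.000
      vertex 0.362 8.052 25.000
    endloop
  endfacet
  facet normal -0.7661 0.6428 0.0000
    outer loop
      vertex 3.000 11.196 0.000
      vertex 0.362 8.052 25.000
      vertex 3.000 11.196 25.000
    endloop
  endfacet
  facet normal -1.0000 0.0000 0.0000
    outer loop
      vertex 0.362 8.052 0.000
      vertex 0.362 3.948 0.000
      vertex 0.362 3.948 25.000
    endloop
  endfacet
  facet normal -1.0000 0.0000 0.0000
    outer loop
      vertex 0.362 8.052 0.000
      vertex 0.362 3.948 25.000
      vertex 0.362 8.052 25.000
    endloop
  endfacet
  facet normal -0.7661 -0.6428 0.0000
    outer loop
      vertex 0.362 3.948 0.000
      vertex 3.000 0.804 0.000
      vertex 3.000 0.804 25.000
    endloop
  endfacet
  facet normal -0.7661 -0.6428 0.0000
    outer loop
      vertex 0.362 3.948 0.000
      vertex 3.000 0.804 25.000
      vertex 0.362 3.948 25.000
    endloop
  endfacet
  facet normal -0.1737 -0.9848 0.0000
    outer loop
      vertex 3.000 0.804 0.000
      vertex 7.042 0.091 0.000
      vertex 7.042 0.091 25.000
    endloop
  endfacet
  facet normal -0.1737 -0.9848 0.0000
    outer loop
      vertex 3.000 0.804 0.000
      vertex 7.042 0.091 25.000
      vertex 3.000 0.804 25.000
    endloop
  endfacet
  facet normal 0.5000 -0.8660 0.0000
    outer loop
      vertex 7.042 0.091 0.000
      vertex 10.596 2.143 0.000
      vertex 10.596 2.143 25.000
    endloop
  endfacet
  facet normal 0.5000 -0.8660 0.0000
    outer loop
      vertex 7.042 0.091 0.000
      vertex 10.596 2.143 25.000
      vertex 7.042 0.091 25.000
    endloop
  endfacet
  facet normal 0.9397 -0.3421 0.0000
    outer loop
      vertex 10.596 2.143 0.000
      vertex 12.000 6.000 0.000
      vertex 12.000 6.000 25.000
    endloop
  endfacet
  facet normal 0.9397 -0.3421 0.0000
    outer loop
      vertex 10.596 2.143 0.000
      vertex 12.000 6.000 25.000
      vertex 10.596 2.143 25.000
    endloop
  endfacet
endsolid part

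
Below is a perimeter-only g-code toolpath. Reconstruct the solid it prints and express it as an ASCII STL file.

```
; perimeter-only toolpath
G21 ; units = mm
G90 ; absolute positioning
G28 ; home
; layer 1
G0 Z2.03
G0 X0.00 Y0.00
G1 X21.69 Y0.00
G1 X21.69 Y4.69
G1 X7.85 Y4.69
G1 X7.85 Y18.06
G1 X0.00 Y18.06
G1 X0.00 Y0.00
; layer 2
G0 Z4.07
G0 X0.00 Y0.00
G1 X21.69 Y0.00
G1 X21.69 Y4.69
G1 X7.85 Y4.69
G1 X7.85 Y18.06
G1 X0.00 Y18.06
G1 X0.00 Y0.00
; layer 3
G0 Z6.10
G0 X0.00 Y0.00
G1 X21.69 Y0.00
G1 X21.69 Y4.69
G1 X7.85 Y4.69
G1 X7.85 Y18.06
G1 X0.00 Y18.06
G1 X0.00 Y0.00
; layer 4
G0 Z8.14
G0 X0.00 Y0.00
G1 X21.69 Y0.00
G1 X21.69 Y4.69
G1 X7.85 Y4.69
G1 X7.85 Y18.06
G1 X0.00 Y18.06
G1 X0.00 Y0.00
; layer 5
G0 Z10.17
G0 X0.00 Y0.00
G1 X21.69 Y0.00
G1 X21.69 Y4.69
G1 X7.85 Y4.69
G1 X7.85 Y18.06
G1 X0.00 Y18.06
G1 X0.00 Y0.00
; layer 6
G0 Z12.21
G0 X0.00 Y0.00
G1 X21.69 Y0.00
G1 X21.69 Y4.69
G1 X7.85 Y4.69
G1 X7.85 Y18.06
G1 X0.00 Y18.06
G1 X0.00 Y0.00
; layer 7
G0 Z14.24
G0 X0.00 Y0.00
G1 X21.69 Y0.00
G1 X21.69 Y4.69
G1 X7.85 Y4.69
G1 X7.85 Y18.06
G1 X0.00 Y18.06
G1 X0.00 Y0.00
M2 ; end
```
solid part
  facet normal 0.0000 0.0000 -1.0000
    outer loop
      vertex 21.69 4.69 0.00
      vertex 21.69 0.00 0.00
      vertex 0.00 0.00 0.00
    endloop
  endfacet
  facet normal 0.0000 0.0000 -1.0000
    outer loop
      vertex 7.85 4.69 0.00
      vertex 21.69 4.69 0.00
      vertex 0.00 0.00 0.00
    endloop
  endfacet
  facet normal 0.0000 0.0000 -1.0000
    outer loop
      vertex 7.85 18.06 0.00
      vertex 7.85 4.69 0.00
      vertex 0.00 0.00 0.00
    endloop
  endfacet
  facet normal 0.0000 0.0000 -1.0000
    outer loop
      vertex 0.00 18.06 0.00
      vertex 7.85 18.06 0.00
      vertex 0.00 0.00 0.00
    endloop
  endfacet
  facet normal 0.0000 0.0000 1.0000
    outer loop
      vertex 0.00 0.00 14.24
      vertex 21.69 0.00 14.24
      vertex 21.69 4.69 14.24
    endloop
  endfacet
  facet normal 0.0000 0.0000 1.0000
    outer loop
      vertex 0.00 0.00 14.24
      vertex 21.69 4.69 14.24
      vertex 7.85 4.69 14.24
    endloop
  endfacet
  facet normal 0.0000 0.0000 1.0000
    outer loop
      vertex 0.00 0.00 14.24
      vertex 7.85 4.69 14.24
      vertex 7.85 18.06 14.24
    endloop
  endfacet
  facet normal 0.0000 0.0000 1.0000
    outer loop
      vertex 0.00 0.00 14.24
      vertex 7.85 18.06 14.24
      vertex 0.00 18.06 14.24
    endloop
  endfacet
  facet normal 0.0000 -1.0000 0.0000
    outer loop
      vertex 0.00 0.00 0.00
      vertex 21.69 0.00 0.00
      vertex 21.69 0.00 14.24
    endloop
  endfacet
  facet normal 0.0000 -1.0000 0.0000
    outer loop
      vertex 0.00 0.00 0.00
      vertex 21.69 0.00 14.24
      vertex 0.00 0.00 14.24
    endloop
  endfacet
  facet normal 1.0000 0.0000 0.0000
    outer loop
      vertex 21.69 0.00 0.00
      vertex 21.69 4.69 0.00
      vertex 21.69 4.69 14.24
    endloop
  endfacet
  facet normal 1.0000 0.0000 0.0000
    outer loop
      vertex 21.69 0.00 0.00
      vertex 21.69 4.69 14.24
      vertex 21.69 0.00 14.24
    endloop
  endfacet
  facet normal 0.0000 1.0000 0.0000
    outer loop
      vertex 21.69 4.69 0.00
      vertex 7.85 4.69 0.00
      vertex 7.85 4.69 14.24
    endloop
  endfacet
  facet normal 0.0000 1.0000 0.0000
    outer loop
      vertex 21.69 4.69 0.00
      vertex 7.85 4.69 14.24
      vertex 21.69 4.69 14.24
    endloop
  endfacet
  facet normal 1.0000 0.0000 0.0000
    outer loop
      vertex 7.85 4.69 0.00
      vertex 7.85 18.06 0.00
      vertex 7.85 18.06 14.24
    endloop
  endfacet
  facet normal 1.0000 0.0000 0.0000
    outer loop
      vertex 7.85 4.69 0.00
      vertex 7.85 18.06 14.24
      vertex 7.85 4.69 14.24
    endloop
  endfacet
  facet normal 0.0000 1.0000 0.0000
    outer loop
      vertex 7.85 18.06 0.00
      vertex 0.00 18.06 0.00
      vertex 0.00 18.06 14.24
    endloop
  endfacet
  facet normal 0.0000 1.0000 0.0000
    outer loop
      vertex 7.85 18.06 0.00
      vertex 0.00 18.06 14.24
      vertex 7.85 18.06 14.24
    endloop
  endfacet
  facet normal -1.0000 0.0000 0.0000
    outer loop
      vertex 0.00 18.06 0.00
      vertex 0.00 0.00 0.00
      vertex 0.00 0.00 14.24
    endloop
  endfacet
  facet normal -1.0000 0.0000 0.0000
    outer loop
      vertex 0.00 18.06 0.00
      vertex 0.00 0.00 14.24
      vertex 0.00 18.06 14.24
    endloop
  endfacet
endsolid part

The G0 Z moves step by Δz≈2.03 mm. Every layer's G1 loop is the same polygon, so the solid is a straight extrusion of it from z=0 to z≈14.2. Closing with flat bottom and top caps and triangulating gives 20 facets — an L-shaped prism: outer 21.7 × 18.1 mm, arm thicknesses ≈ 4.69 mm (horizontal) and 7.85 mm (vertical), extruded 14.2 mm in z.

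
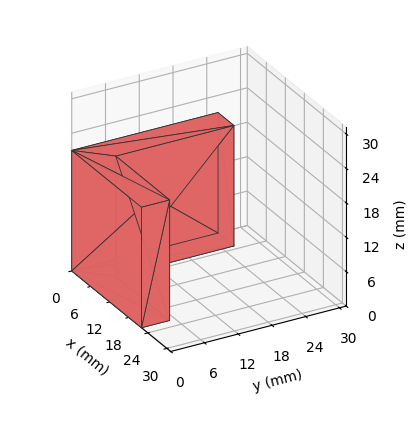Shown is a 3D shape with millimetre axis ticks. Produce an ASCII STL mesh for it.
Reading the render: the shape is an L-shaped prism: outer 22 × 26 mm, arm thicknesses ≈ 5 mm (horizontal) and 5 mm (vertical), extruded 21 mm in z (dimensions read to the nearest mm from the axis ticks). For the STL, each face is triangulated and given an outward normal.

solid part
  facet normal 0.0000 0.0000 -1.0000
    outer loop
      vertex 22.00 5.00 0.00
      vertex 22.00 0.00 0.00
      vertex 0.00 0.00 0.00
    endloop
  endfacet
  facet normal 0.0000 0.0000 -1.0000
    outer loop
      vertex 5.00 5.00 0.00
      vertex 22.00 5.00 0.00
      vertex 0.00 0.00 0.00
    endloop
  endfacet
  facet normal 0.0000 0.0000 -1.0000
    outer loop
      vertex 5.00 26.00 0.00
      vertex 5.00 5.00 0.00
      vertex 0.00 0.00 0.00
    endloop
  endfacet
  facet normal 0.0000 0.0000 -1.0000
    outer loop
      vertex 0.00 26.00 0.00
      vertex 5.00 26.00 0.00
      vertex 0.00 0.00 0.00
    endloop
  endfacet
  facet normal 0.0000 0.0000 1.0000
    outer loop
      vertex 0.00 0.00 21.00
      vertex 22.00 0.00 21.00
      vertex 22.00 5.00 21.00
    endloop
  endfacet
  facet normal 0.0000 0.0000 1.0000
    outer loop
      vertex 0.00 0.00 21.00
      vertex 22.00 5.00 21.00
      vertex 5.00 5.00 21.00
    endloop
  endfacet
  facet normal 0.0000 0.0000 1.0000
    outer loop
      vertex 0.00 0.00 21.00
      vertex 5.00 5.00 21.00
      vertex 5.00 26.00 21.00
    endloop
  endfacet
  facet normal 0.0000 0.0000 1.0000
    outer loop
      vertex 0.00 0.00 21.00
      vertex 5.00 26.00 21.00
      vertex 0.00 26.00 21.00
    endloop
  endfacet
  facet normal 0.0000 -1.0000 0.0000
    outer loop
      vertex 0.00 0.00 0.00
      vertex 22.00 0.00 0.00
      vertex 22.00 0.00 21.00
    endloop
  endfacet
  facet normal 0.0000 -1.0000 0.0000
    outer loop
      vertex 0.00 0.00 0.00
      vertex 22.00 0.00 21.00
      vertex 0.00 0.00 21.00
    endloop
  endfacet
  facet normal 1.0000 0.0000 0.0000
    outer loop
      vertex 22.00 0.00 0.00
      vertex 22.00 5.00 0.00
      vertex 22.00 5.00 21.00
    endloop
  endfacet
  facet normal 1.0000 0.0000 0.0000
    outer loop
      vertex 22.00 0.00 0.00
      vertex 22.00 5.00 21.00
      vertex 22.00 0.00 21.00
    endloop
  endfacet
  facet normal 0.0000 1.0000 0.0000
    outer loop
      vertex 22.00 5.00 0.00
      vertex 5.00 5.00 0.00
      vertex 5.00 5.00 21.00
    endloop
  endfacet
  facet normal 0.0000 1.0000 0.0000
    outer loop
      vertex 22.00 5.00 0.00
      vertex 5.00 5.00 21.00
      vertex 22.00 5.00 21.00
    endloop
  endfacet
  facet normal 1.0000 0.0000 0.0000
    outer loop
      vertex 5.00 5.00 0.00
      vertex 5.00 26.00 0.00
      vertex 5.00 26.00 21.00
    endloop
  endfacet
  facet normal 1.0000 0.0000 0.0000
    outer loop
      vertex 5.00 5.00 0.00
      vertex 5.00 26.00 21.00
      vertex 5.00 5.00 21.00
    endloop
  endfacet
  facet normal 0.0000 1.0000 0.0000
    outer loop
      vertex 5.00 26.00 0.00
      vertex 0.00 26.00 0.00
      vertex 0.00 26.00 21.00
    endloop
  endfacet
  facet normal 0.0000 1.0000 0.0000
    outer loop
      vertex 5.00 26.00 0.00
      vertex 0.00 26.00 21.00
      vertex 5.00 26.00 21.00
    endloop
  endfacet
  facet normal -1.0000 0.0000 0.0000
    outer loop
      vertex 0.00 26.00 0.00
      vertex 0.00 0.00 0.00
      vertex 0.00 0.00 21.00
    endloop
  endfacet
  facet normal -1.0000 0.0000 0.0000
    outer loop
      vertex 0.00 26.00 0.00
      vertex 0.00 0.00 21.00
      vertex 0.00 26.00 21.00
    endloop
  endfacet
endsolid part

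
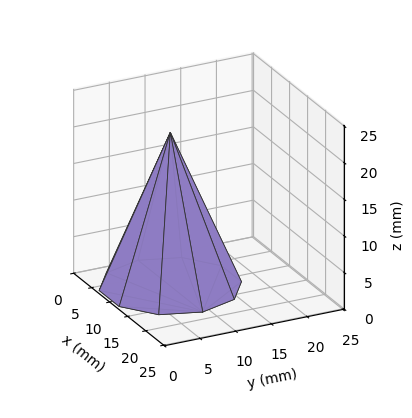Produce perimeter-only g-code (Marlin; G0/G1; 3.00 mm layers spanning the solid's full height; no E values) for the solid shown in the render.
Reading the render: the shape is a regular 10-sided pyramid, base circumscribed radius ≈ 9 mm, apex at z ≈ 21 mm (dimensions read to the nearest mm from the axis ticks). For the g-code, the solid's height is divided into equal slices at the stated Δz and each level perimeter traced with G1 moves after a G0 lift.

; perimeter-only toolpath
G21 ; units = mm
G90 ; absolute positioning
G28 ; home
; layer 1
G0 Z3.00
G0 X16.71 Y9.00
G1 X15.24 Y13.53
G1 X11.38 Y16.34
G1 X6.62 Y16.34
G1 X2.76 Y13.53
G1 X1.29 Y9.00
G1 X2.76 Y4.47
G1 X6.62 Y1.66
G1 X11.38 Y1.66
G1 X15.24 Y4.47
G1 X16.71 Y9.00
; layer 2
G0 Z6.00
G0 X15.43 Y9.00
G1 X14.20 Y12.78
G1 X10.99 Y15.11
G1 X7.01 Y15.11
G1 X3.80 Y12.78
G1 X2.57 Y9.00
G1 X3.80 Y5.22
G1 X7.01 Y2.89
G1 X10.99 Y2.89
G1 X14.20 Y5.22
G1 X15.43 Y9.00
; layer 3
G0 Z9.00
G0 X14.14 Y9.00
G1 X13.16 Y12.02
G1 X10.59 Y13.89
G1 X7.41 Y13.89
G1 X4.84 Y12.02
G1 X3.86 Y9.00
G1 X4.84 Y5.98
G1 X7.41 Y4.11
G1 X10.59 Y4.11
G1 X13.16 Y5.98
G1 X14.14 Y9.00
; layer 4
G0 Z12.00
G0 X12.86 Y9.00
G1 X12.12 Y11.27
G1 X10.19 Y12.67
G1 X7.81 Y12.67
G1 X5.88 Y11.27
G1 X5.14 Y9.00
G1 X5.88 Y6.73
G1 X7.81 Y5.33
G1 X10.19 Y5.33
G1 X12.12 Y6.73
G1 X12.86 Y9.00
; layer 5
G0 Z15.00
G0 X11.57 Y9.00
G1 X11.08 Y10.51
G1 X9.79 Y11.45
G1 X8.21 Y11.45
G1 X6.92 Y10.51
G1 X6.43 Y9.00
G1 X6.92 Y7.49
G1 X8.21 Y6.55
G1 X9.79 Y6.55
G1 X11.08 Y7.49
G1 X11.57 Y9.00
; layer 6
G0 Z18.00
G0 X10.29 Y9.00
G1 X10.04 Y9.76
G1 X9.40 Y10.22
G1 X8.60 Y10.22
G1 X7.96 Y9.76
G1 X7.71 Y9.00
G1 X7.96 Y8.24
G1 X8.60 Y7.78
G1 X9.40 Y7.78
G1 X10.04 Y8.24
G1 X10.29 Y9.00
M2 ; end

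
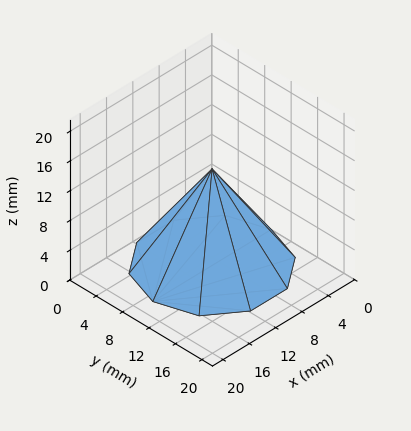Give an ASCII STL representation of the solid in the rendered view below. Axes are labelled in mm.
Reading the render: the shape is a regular 10-sided pyramid, base circumscribed radius ≈ 9 mm, apex at z ≈ 13 mm (dimensions read to the nearest mm from the axis ticks). For the STL, each face is triangulated and given an outward normal.

solid part
  facet normal 0.0000 0.0000 -1.0000
    outer loop
      vertex 11.8 17.6 0.0
      vertex 16.3 14.3 0.0
      vertex 18.0 9.0 0.0
    endloop
  endfacet
  facet normal 0.0000 0.0000 -1.0000
    outer loop
      vertex 6.2 17.6 0.0
      vertex 11.8 17.6 0.0
      vertex 18.0 9.0 0.0
    endloop
  endfacet
  facet normal 0.0000 0.0000 -1.0000
    outer loop
      vertex 1.7 14.3 0.0
      vertex 6.2 17.6 0.0
      vertex 18.0 9.0 0.0
    endloop
  endfacet
  facet normal 0.0000 0.0000 -1.0000
    outer loop
      vertex 0.0 9.0 0.0
      vertex 1.7 14.3 0.0
      vertex 18.0 9.0 0.0
    endloop
  endfacet
  facet normal 0.0000 0.0000 -1.0000
    outer loop
      vertex 1.7 3.7 0.0
      vertex 0.0 9.0 0.0
      vertex 18.0 9.0 0.0
    endloop
  endfacet
  facet normal 0.0000 0.0000 -1.0000
    outer loop
      vertex 6.2 0.4 0.0
      vertex 1.7 3.7 0.0
      vertex 18.0 9.0 0.0
    endloop
  endfacet
  facet normal 0.0000 0.0000 -1.0000
    outer loop
      vertex 11.8 0.4 0.0
      vertex 6.2 0.4 0.0
      vertex 18.0 9.0 0.0
    endloop
  endfacet
  facet normal 0.0000 0.0000 -1.0000
    outer loop
      vertex 16.3 3.7 0.0
      vertex 11.8 0.4 0.0
      vertex 18.0 9.0 0.0
    endloop
  endfacet
  facet normal 0.7950 0.2550 0.5504
    outer loop
      vertex 18.0 9.0 0.0
      vertex 16.3 14.3 0.0
      vertex 9.0 9.0 13.0
    endloop
  endfacet
  facet normal 0.4934 0.6728 0.5513
    outer loop
      vertex 16.3 14.3 0.0
      vertex 11.8 17.6 0.0
      vertex 9.0 9.0 13.0
    endloop
  endfacet
  facet normal 0.0000 0.8340 0.5517
    outer loop
      vertex 11.8 17.6 0.0
      vertex 6.2 17.6 0.0
      vertex 9.0 9.0 13.0
    endloop
  endfacet
  facet normal -0.4934 0.6728 0.5513
    outer loop
      vertex 6.2 17.6 0.0
      vertex 1.7 14.3 0.0
      vertex 9.0 9.0 13.0
    endloop
  endfacet
  facet normal -0.7950 0.2550 0.5504
    outer loop
      vertex 1.7 14.3 0.0
      vertex 0.0 9.0 0.0
      vertex 9.0 9.0 13.0
    endloop
  endfacet
  facet normal -0.7950 -0.2550 0.5504
    outer loop
      vertex 0.0 9.0 0.0
      vertex 1.7 3.7 0.0
      vertex 9.0 9.0 13.0
    endloop
  endfacet
  facet normal -0.4934 -0.6728 0.5513
    outer loop
      vertex 1.7 3.7 0.0
      vertex 6.2 0.4 0.0
      vertex 9.0 9.0 13.0
    endloop
  endfacet
  facet normal 0.0000 -0.8340 0.5517
    outer loop
      vertex 6.2 0.4 0.0
      vertex 11.8 0.4 0.0
      vertex 9.0 9.0 13.0
    endloop
  endfacet
  facet normal 0.4934 -0.6728 0.5513
    outer loop
      vertex 11.8 0.4 0.0
      vertex 16.3 3.7 0.0
      vertex 9.0 9.0 13.0
    endloop
  endfacet
  facet normal 0.7950 -0.2550 0.5504
    outer loop
      vertex 16.3 3.7 0.0
      vertex 18.0 9.0 0.0
      vertex 9.0 9.0 13.0
    endloop
  endfacet
endsolid part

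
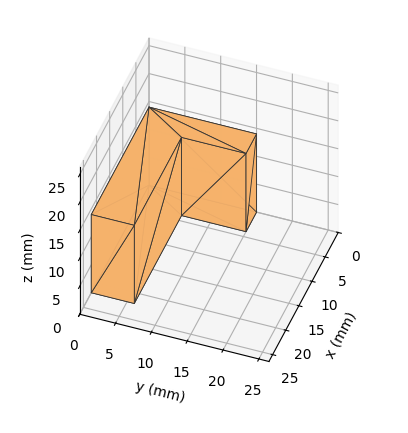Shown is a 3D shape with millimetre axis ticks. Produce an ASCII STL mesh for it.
Reading the render: the shape is an L-shaped prism: outer 22 × 15 mm, arm thicknesses ≈ 6 mm (horizontal) and 4 mm (vertical), extruded 14 mm in z (dimensions read to the nearest mm from the axis ticks). For the STL, each face is triangulated and given an outward normal.

solid part
  facet normal 0.0000 0.0000 -1.0000
    outer loop
      vertex 22.00 6.00 0.00
      vertex 22.00 0.00 0.00
      vertex 0.00 0.00 0.00
    endloop
  endfacet
  facet normal 0.0000 0.0000 -1.0000
    outer loop
      vertex 4.00 6.00 0.00
      vertex 22.00 6.00 0.00
      vertex 0.00 0.00 0.00
    endloop
  endfacet
  facet normal 0.0000 0.0000 -1.0000
    outer loop
      vertex 4.00 15.00 0.00
      vertex 4.00 6.00 0.00
      vertex 0.00 0.00 0.00
    endloop
  endfacet
  facet normal 0.0000 0.0000 -1.0000
    outer loop
      vertex 0.00 15.00 0.00
      vertex 4.00 15.00 0.00
      vertex 0.00 0.00 0.00
    endloop
  endfacet
  facet normal 0.0000 0.0000 1.0000
    outer loop
      vertex 0.00 0.00 14.00
      vertex 22.00 0.00 14.00
      vertex 22.00 6.00 14.00
    endloop
  endfacet
  facet normal 0.0000 0.0000 1.0000
    outer loop
      vertex 0.00 0.00 14.00
      vertex 22.00 6.00 14.00
      vertex 4.00 6.00 14.00
    endloop
  endfacet
  facet normal 0.0000 0.0000 1.0000
    outer loop
      vertex 0.00 0.00 14.00
      vertex 4.00 6.00 14.00
      vertex 4.00 15.00 14.00
    endloop
  endfacet
  facet normal 0.0000 0.0000 1.0000
    outer loop
      vertex 0.00 0.00 14.00
      vertex 4.00 15.00 14.00
      vertex 0.00 15.00 14.00
    endloop
  endfacet
  facet normal 0.0000 -1.0000 0.0000
    outer loop
      vertex 0.00 0.00 0.00
      vertex 22.00 0.00 0.00
      vertex 22.00 0.00 14.00
    endloop
  endfacet
  facet normal 0.0000 -1.0000 0.0000
    outer loop
      vertex 0.00 0.00 0.00
      vertex 22.00 0.00 14.00
      vertex 0.00 0.00 14.00
    endloop
  endfacet
  facet normal 1.0000 0.0000 0.0000
    outer loop
      vertex 22.00 0.00 0.00
      vertex 22.00 6.00 0.00
      vertex 22.00 6.00 14.00
    endloop
  endfacet
  facet normal 1.0000 0.0000 0.0000
    outer loop
      vertex 22.00 0.00 0.00
      vertex 22.00 6.00 14.00
      vertex 22.00 0.00 14.00
    endloop
  endfacet
  facet normal 0.0000 1.0000 0.0000
    outer loop
      vertex 22.00 6.00 0.00
      vertex 4.00 6.00 0.00
      vertex 4.00 6.00 14.00
    endloop
  endfacet
  facet normal 0.0000 1.0000 0.0000
    outer loop
      vertex 22.00 6.00 0.00
      vertex 4.00 6.00 14.00
      vertex 22.00 6.00 14.00
    endloop
  endfacet
  facet normal 1.0000 0.0000 0.0000
    outer loop
      vertex 4.00 6.00 0.00
      vertex 4.00 15.00 0.00
      vertex 4.00 15.00 14.00
    endloop
  endfacet
  facet normal 1.0000 0.0000 0.0000
    outer loop
      vertex 4.00 6.00 0.00
      vertex 4.00 15.00 14.00
      vertex 4.00 6.00 14.00
    endloop
  endfacet
  facet normal 0.0000 1.0000 0.0000
    outer loop
      vertex 4.00 15.00 0.00
      vertex 0.00 15.00 0.00
      vertex 0.00 15.00 14.00
    endloop
  endfacet
  facet normal 0.0000 1.0000 0.0000
    outer loop
      vertex 4.00 15.00 0.00
      vertex 0.00 15.00 14.00
      vertex 4.00 15.00 14.00
    endloop
  endfacet
  facet normal -1.0000 0.0000 0.0000
    outer loop
      vertex 0.00 15.00 0.00
      vertex 0.00 0.00 0.00
      vertex 0.00 0.00 14.00
    endloop
  endfacet
  facet normal -1.0000 0.0000 0.0000
    outer loop
      vertex 0.00 15.00 0.00
      vertex 0.00 0.00 14.00
      vertex 0.00 15.00 14.00
    endloop
  endfacet
endsolid part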